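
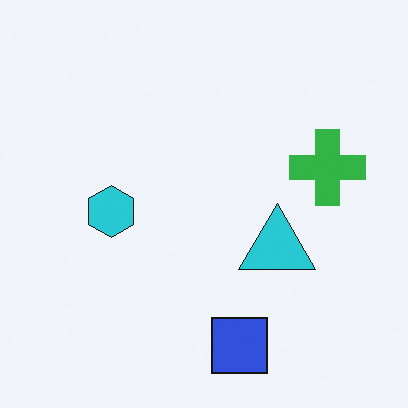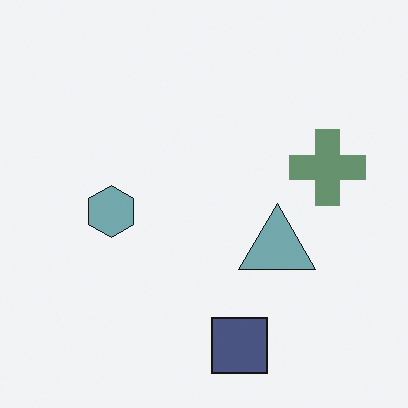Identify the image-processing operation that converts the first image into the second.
It was heavily desaturated.

All colors are more muted and greyish — a global saturation change.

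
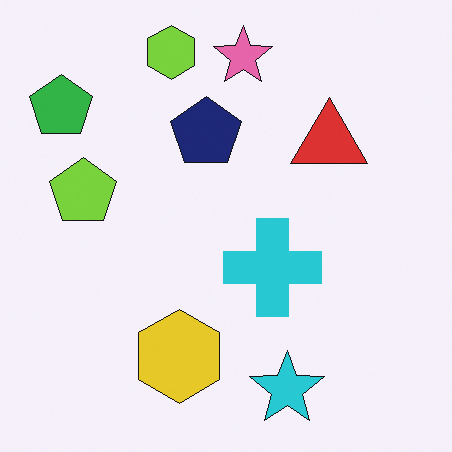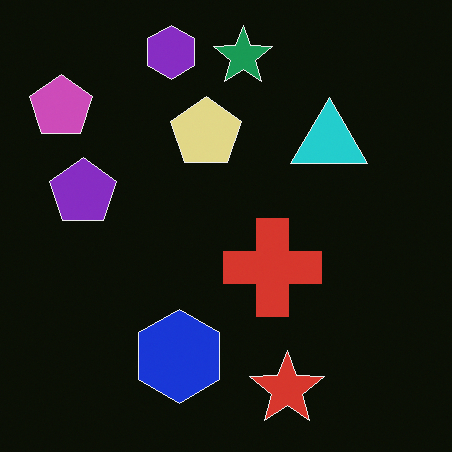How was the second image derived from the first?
The image was color-inverted (negative).

The light background has become dark and every shape's color is its complement — a photographic negative.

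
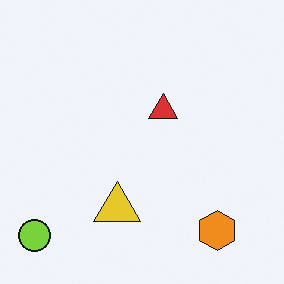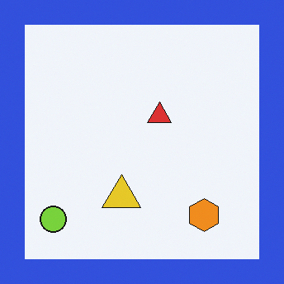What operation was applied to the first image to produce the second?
The image was framed with a blue border.

A solid blue frame runs around the edge of the second image, with the content slightly shrunk inside it.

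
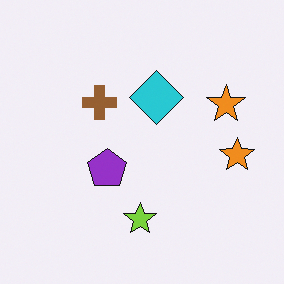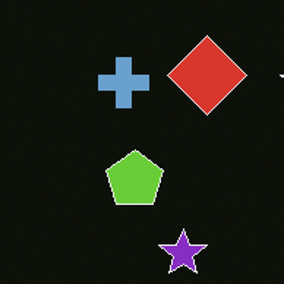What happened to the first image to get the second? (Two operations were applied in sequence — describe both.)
The image was cropped slightly and scaled back up, then color-inverted (negative).

The visible shapes are larger and the field of view is narrower; shapes near the original edges may be partly or wholly outside the frame — a crop-and-rescale. The light background has become dark and every shape's color is its complement — a photographic negative.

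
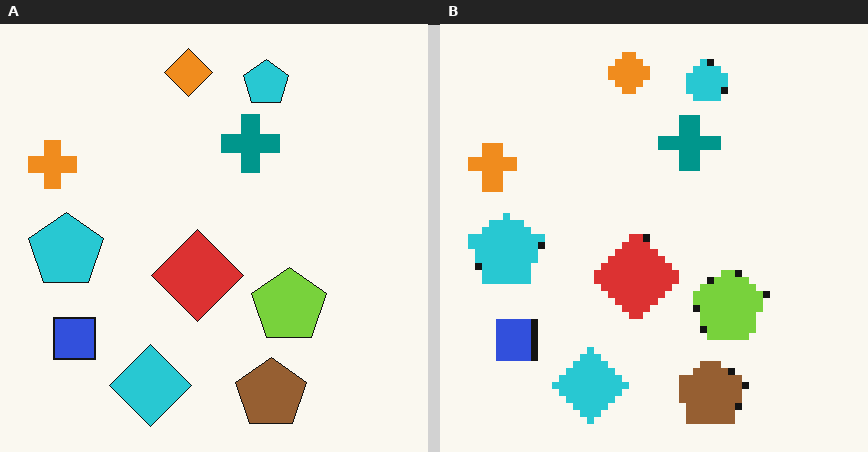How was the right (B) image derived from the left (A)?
Pixelated into visible square blocks.

Shapes are reduced to large square blocks; fine edges and outlines are lost — a downscale-then-upscale (mosaic) effect.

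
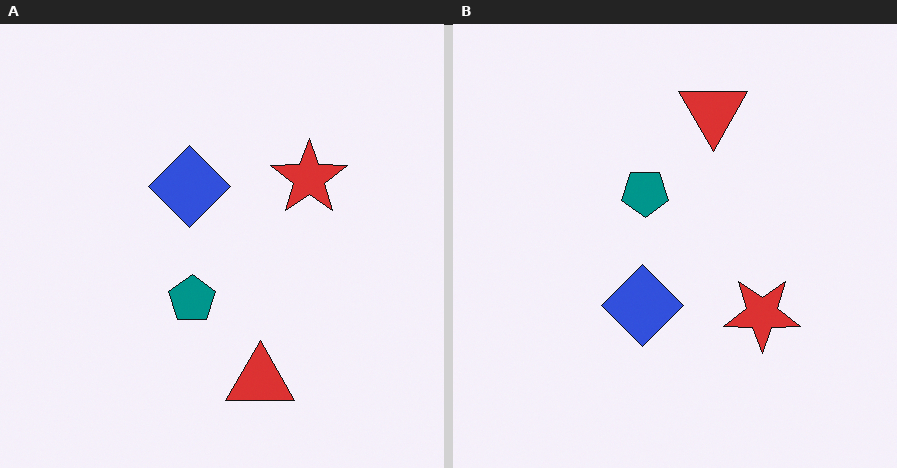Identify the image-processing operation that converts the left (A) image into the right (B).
It was flipped vertically (top ↔ bottom).

The red triangle is in the bottom of the left (A) image and the top of the right (B) — shapes on opposite sides of the horizontal midline have swapped in a mirror flip.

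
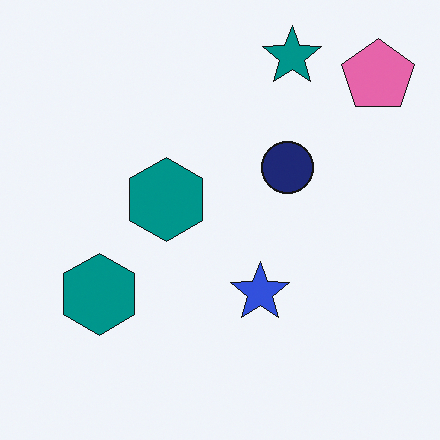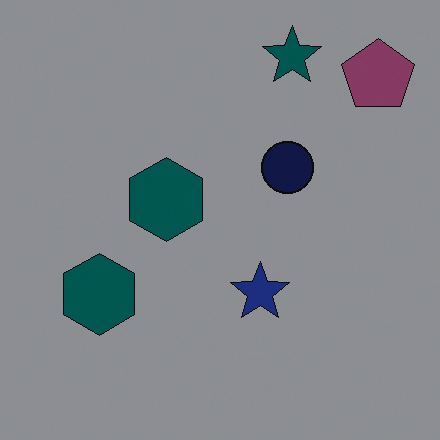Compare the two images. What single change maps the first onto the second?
The transformation is: darkened a lot.

Every pixel — background and shapes alike — is uniformly darkened.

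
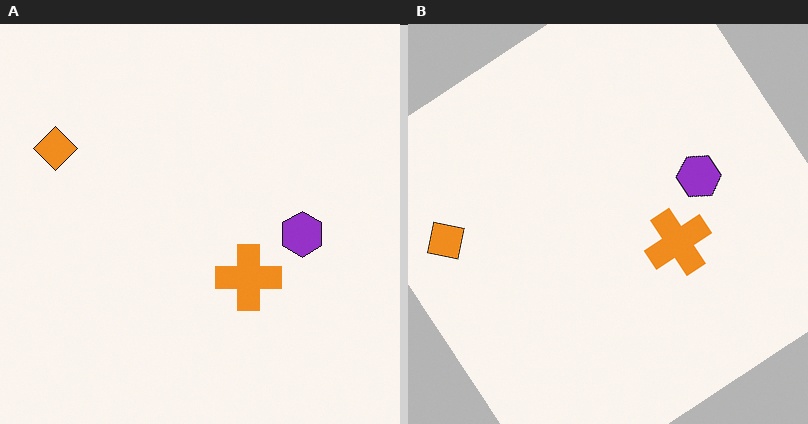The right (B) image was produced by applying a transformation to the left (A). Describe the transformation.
Rotated counter-clockwise by a large amount — several tens of degrees.

Every shape is tilted by the same angle and the image corners show triangular fill wedges — a whole-image rotation by a non-right angle.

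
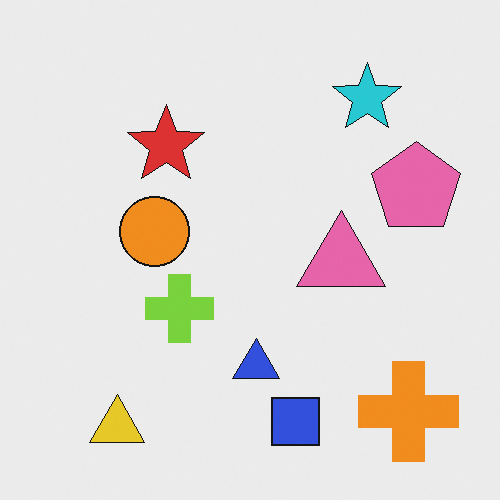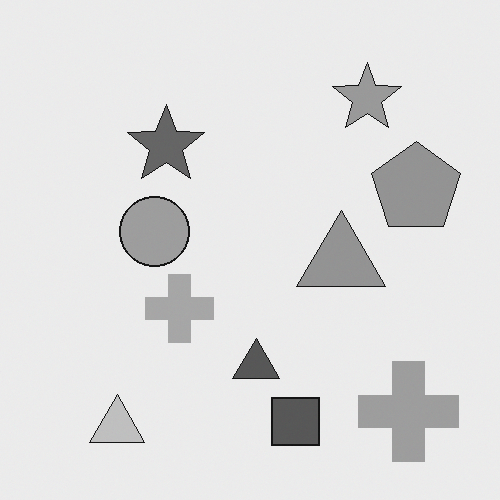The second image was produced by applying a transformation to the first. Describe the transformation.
It was converted to grayscale.

All color is removed — every shape is now a shade of grey.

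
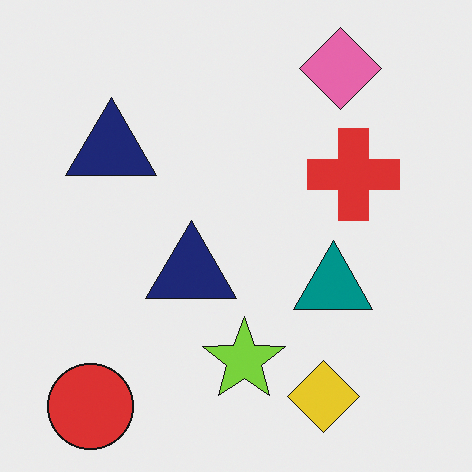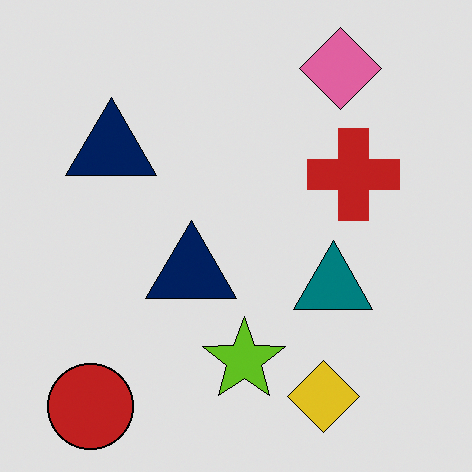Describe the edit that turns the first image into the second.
The transformation is: moderately posterized.

Each flat color has snapped to a coarser quantized level — most visibly, the near-white background has dropped to a flat grey.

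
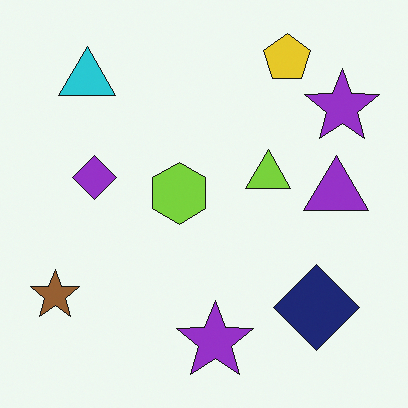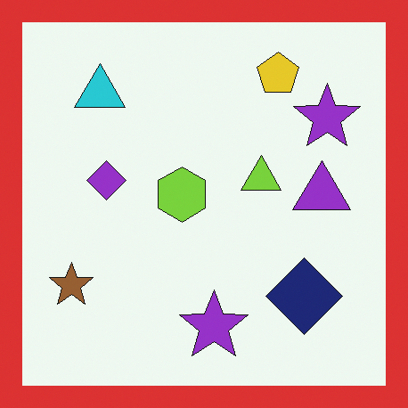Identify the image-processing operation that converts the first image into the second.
This is the original image framed with a red border.

A solid red frame runs around the edge of the second image, with the content slightly shrunk inside it.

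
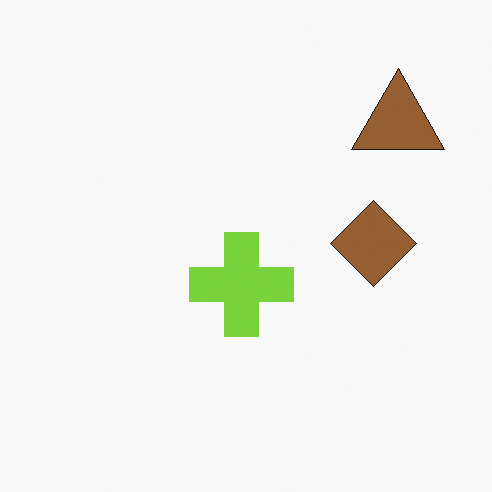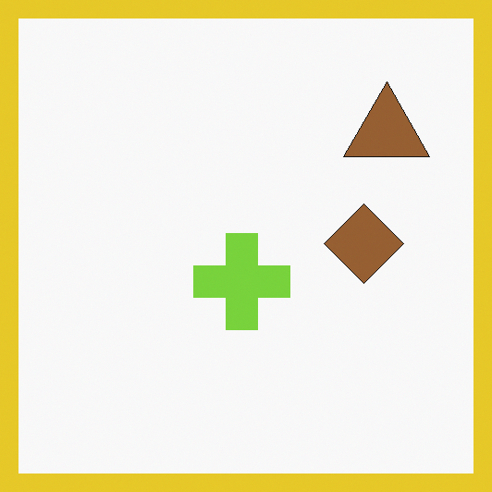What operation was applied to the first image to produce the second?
Framed with a yellow border.

A solid yellow frame runs around the edge of the second image, with the content slightly shrunk inside it.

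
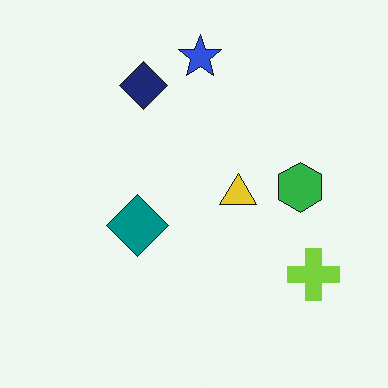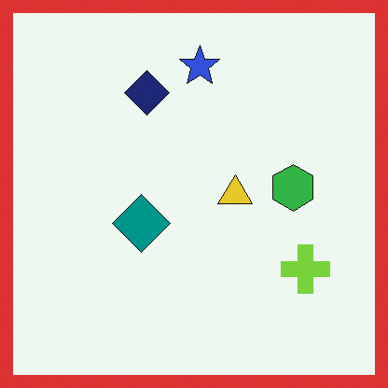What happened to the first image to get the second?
Framed with a red border.

A solid red frame runs around the edge of the second image, with the content slightly shrunk inside it.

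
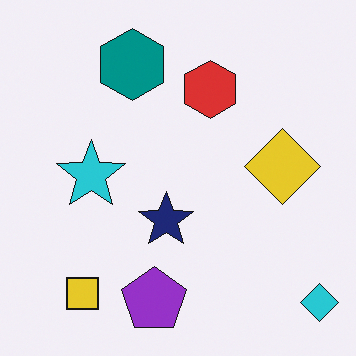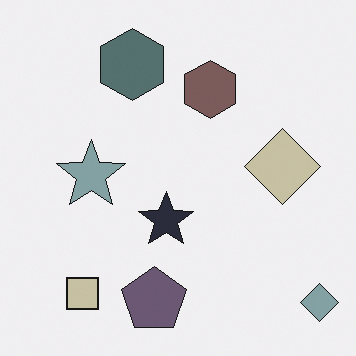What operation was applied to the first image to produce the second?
The transformation is: made much more muted (saturation change).

All colors are more muted and greyish — a global saturation change.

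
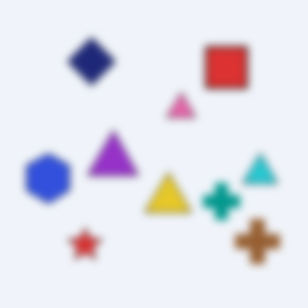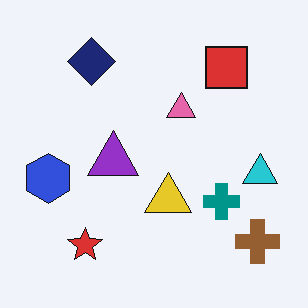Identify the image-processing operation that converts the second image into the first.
The first image is the second noticeably gaussian-blurred.

Shape edges and outlines are uniformly softened across the whole image.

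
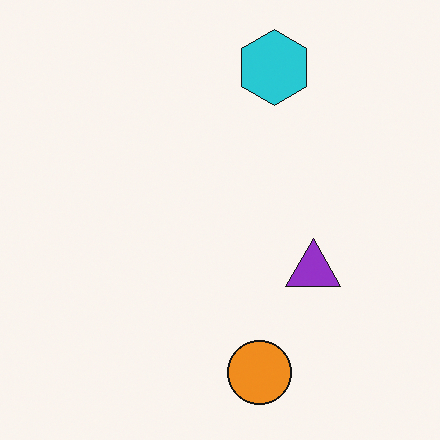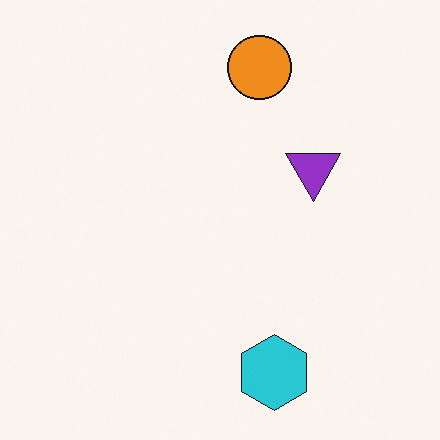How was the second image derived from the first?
It was flipped vertically (top ↔ bottom).

The cyan hexagon is in the top of the first image and the bottom of the second — shapes on opposite sides of the horizontal midline have swapped in a mirror flip.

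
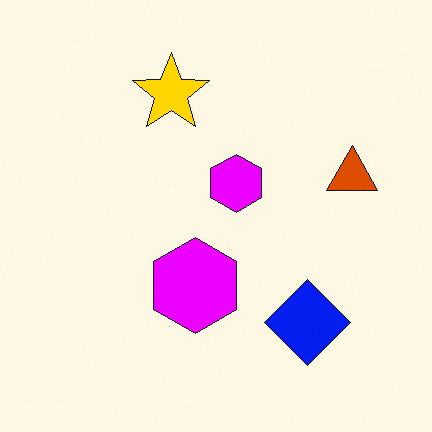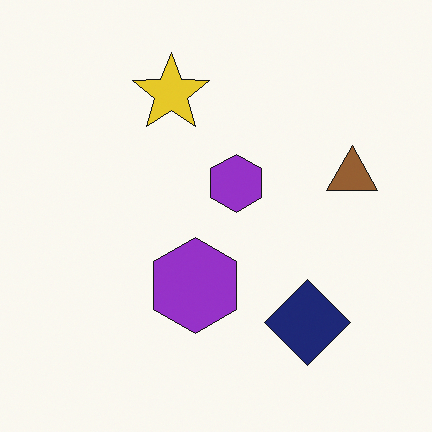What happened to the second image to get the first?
The first image is the second made much more vivid (saturation change).

All colors are more vivid — a global saturation change.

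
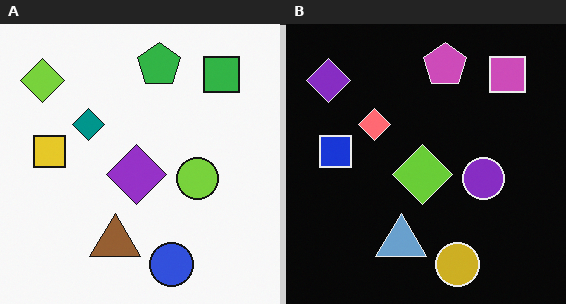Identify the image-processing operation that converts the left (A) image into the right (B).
It was color-inverted (negative).

The light background has become dark and every shape's color is its complement — a photographic negative.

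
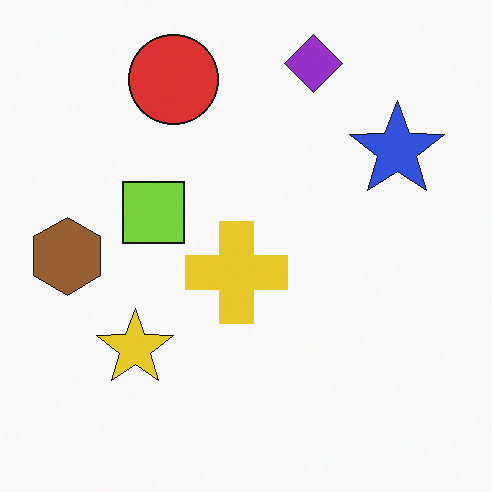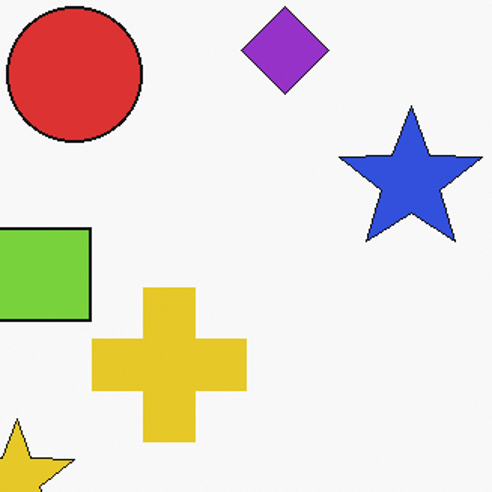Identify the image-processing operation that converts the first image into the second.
The image was cropped to a modestly smaller region and rescaled.

The visible shapes are larger and the field of view is narrower; shapes near the original edges may be partly or wholly outside the frame — a crop-and-rescale.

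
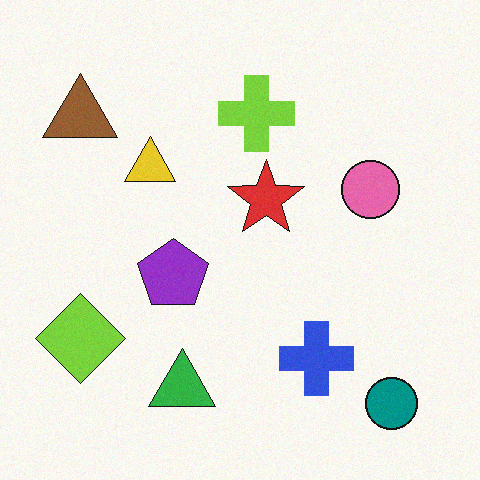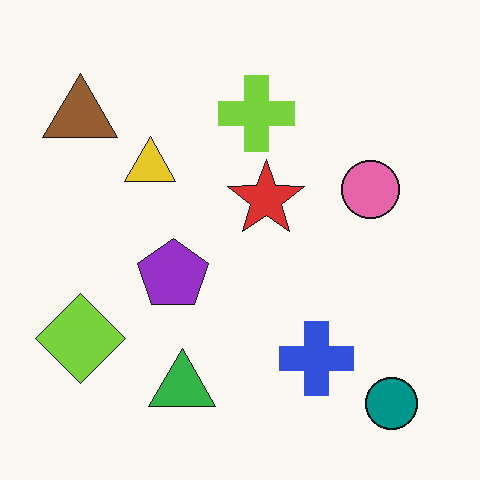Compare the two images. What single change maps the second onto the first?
Degraded with a light layer of grain.

Random speckle covers the whole image, including the flat background.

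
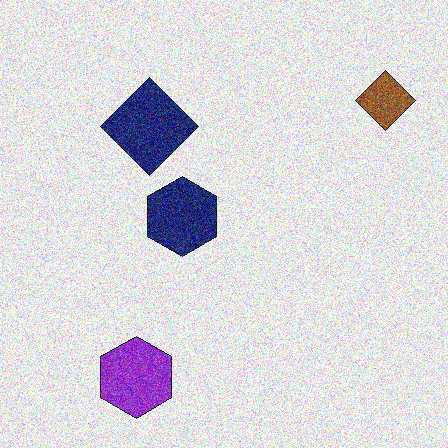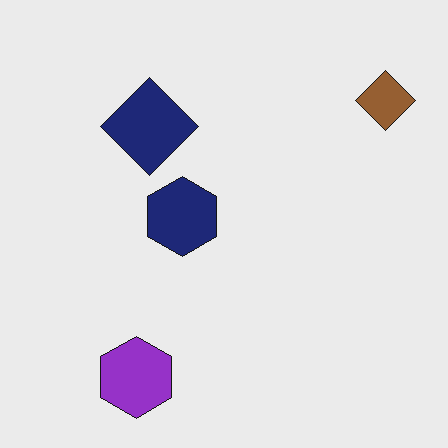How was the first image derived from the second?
The transformation is: degraded with strong gaussian noise.

Random speckle covers the whole image, including the flat background.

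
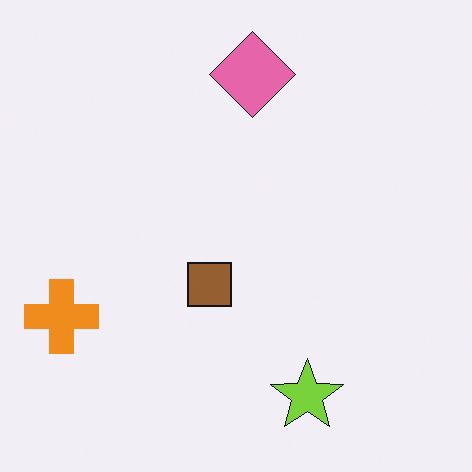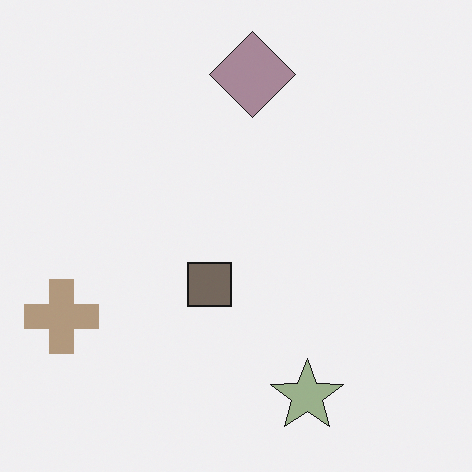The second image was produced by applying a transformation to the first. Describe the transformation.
It was heavily desaturated.

All colors are more muted and greyish — a global saturation change.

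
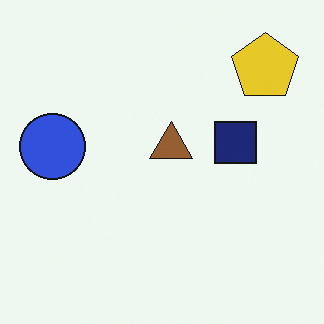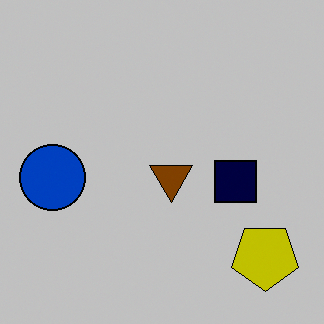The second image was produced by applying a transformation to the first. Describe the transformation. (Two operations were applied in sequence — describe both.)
This is the original image flipped vertically (top ↔ bottom), then aggressively posterized.

The yellow pentagon is in the top-right of the first image and the bottom-right of the second — shapes on opposite sides of the horizontal midline have swapped in a mirror flip. Each flat color has snapped to a coarser quantized level — most visibly, the near-white background has dropped to a flat grey.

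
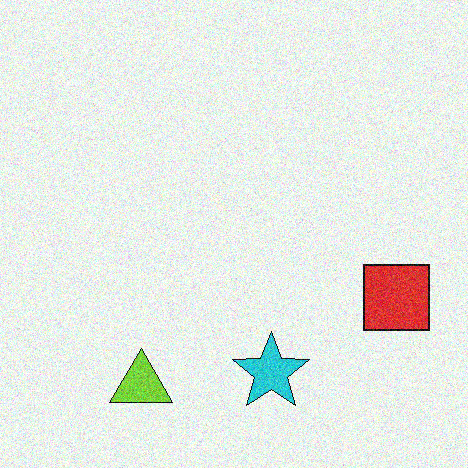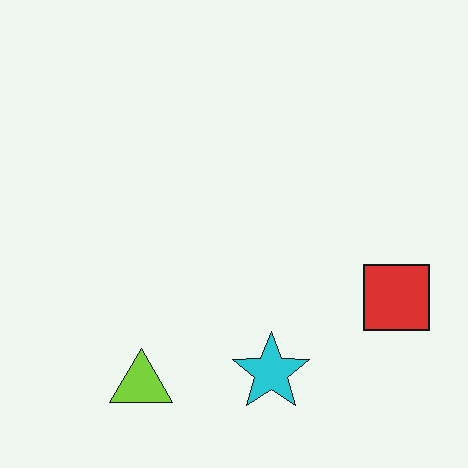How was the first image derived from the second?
The transformation is: degraded with visible gaussian noise.

Random speckle covers the whole image, including the flat background.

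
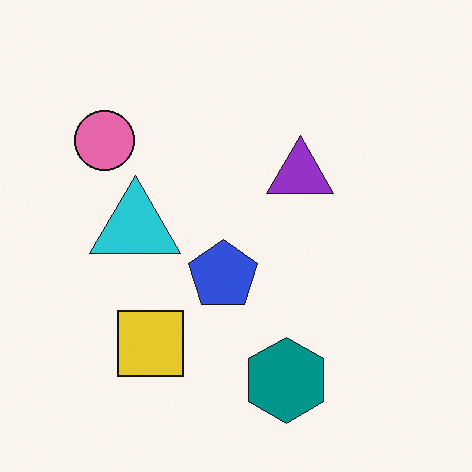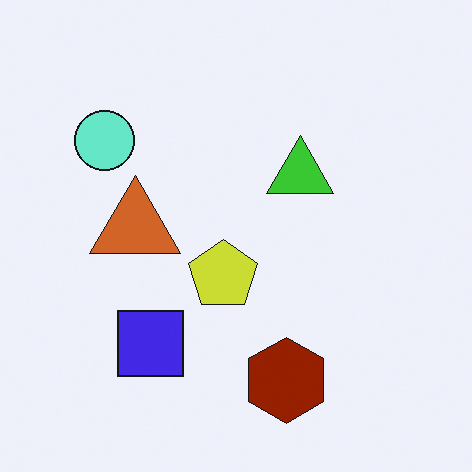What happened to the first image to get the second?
It was hue-shifted by a large amount.

Every shape's color has rotated by the same amount around the hue wheel — a uniform hue shift.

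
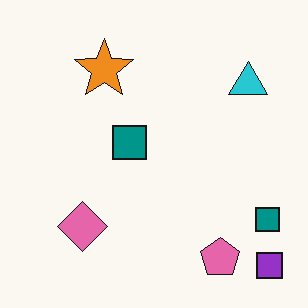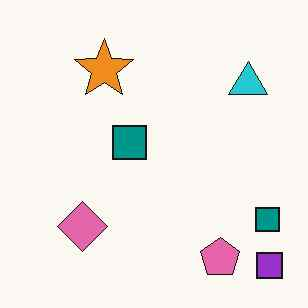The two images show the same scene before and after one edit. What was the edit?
The transformation is: JPEG-compressed with visible artifacts.

Blocky 8×8 compression artifacts appear around shape edges and the flat background shows ringing — characteristic JPEG degradation.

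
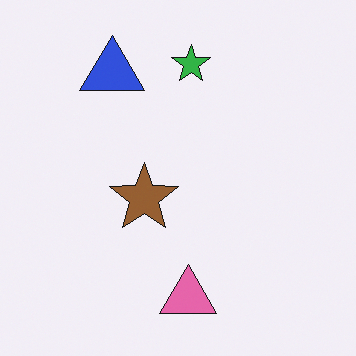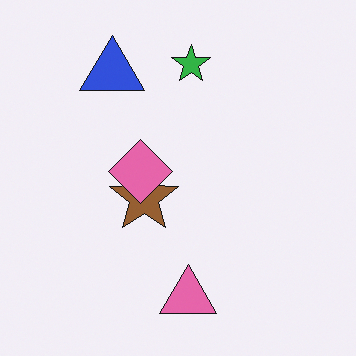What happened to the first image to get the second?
The transformation is: overlaid with an additional pink diamond.

A pink diamond appears in the second image that is absent from the first.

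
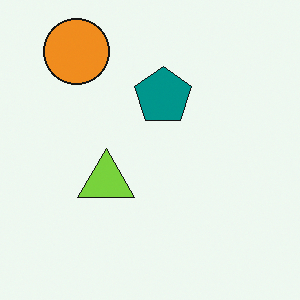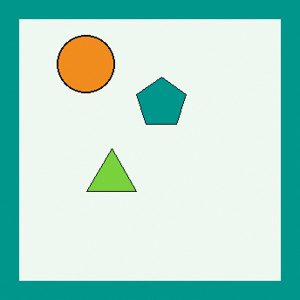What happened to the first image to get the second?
The image was framed with a teal border.

A solid teal frame runs around the edge of the second image, with the content slightly shrunk inside it.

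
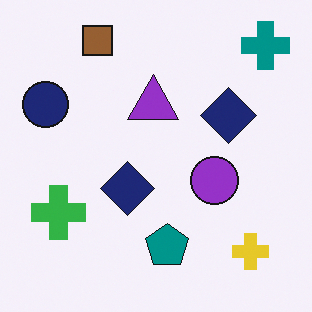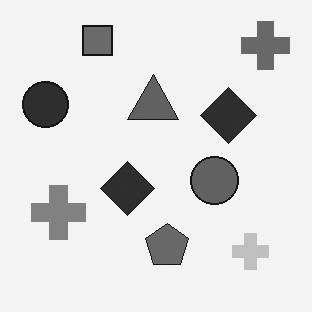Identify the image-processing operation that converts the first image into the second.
The transformation is: converted to grayscale.

All color is removed — every shape is now a shade of grey.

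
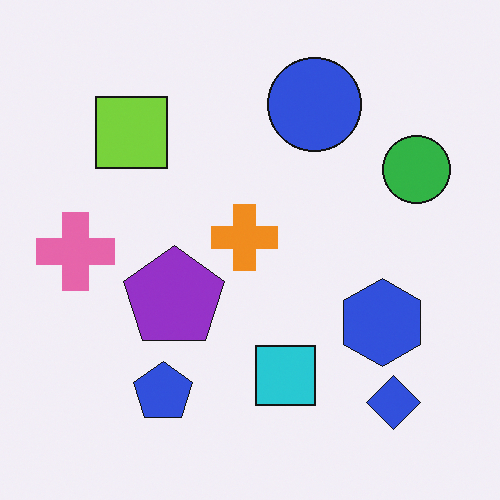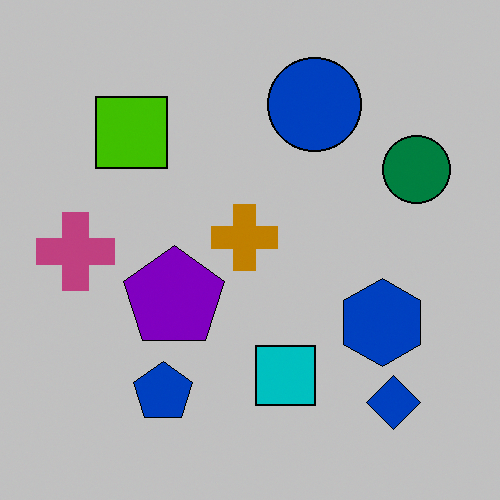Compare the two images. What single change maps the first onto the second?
It was aggressively posterized.

Each flat color has snapped to a coarser quantized level — most visibly, the near-white background has dropped to a flat grey.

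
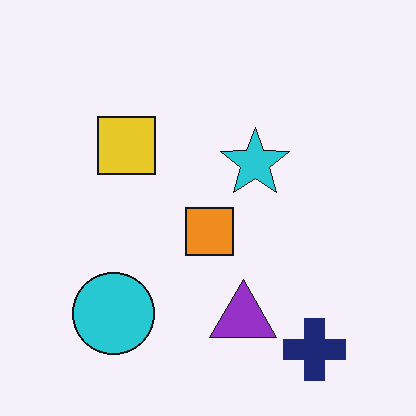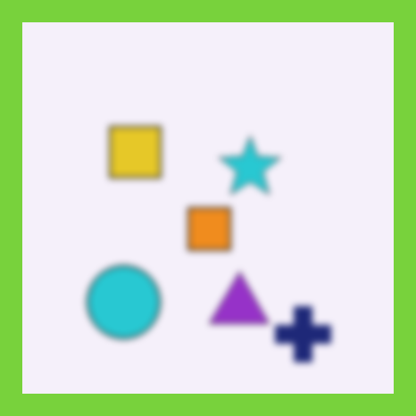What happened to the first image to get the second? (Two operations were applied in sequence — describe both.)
The second image is the first moderately blurred, then framed with a lime border.

Shape edges and outlines are uniformly softened across the whole image. A solid lime frame runs around the edge of the second image, with the content slightly shrunk inside it.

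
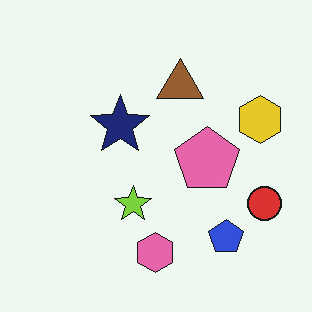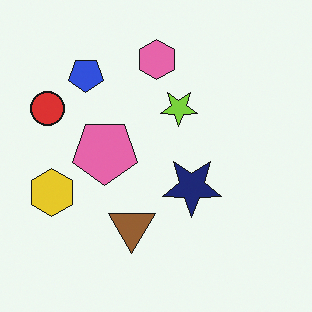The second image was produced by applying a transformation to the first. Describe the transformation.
Rotated 180°.

The red circle sits in the right of the first image and the left of the second — consistent with a whole-image 180° rotation.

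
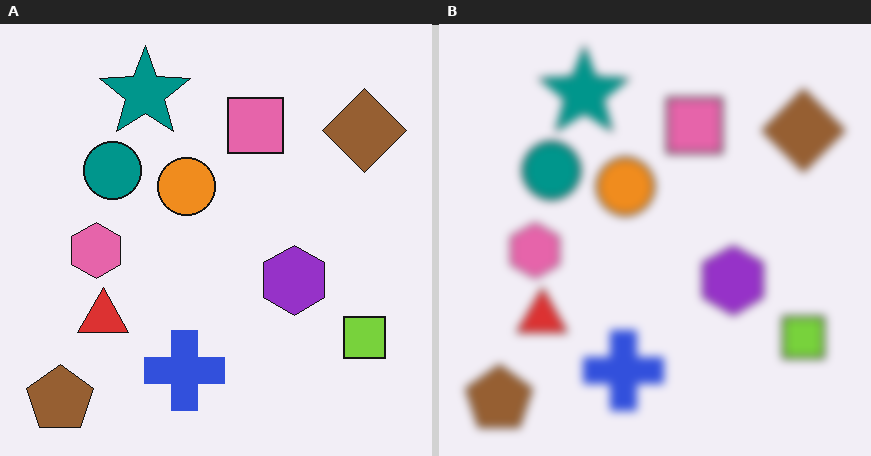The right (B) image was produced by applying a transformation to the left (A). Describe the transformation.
Moderately blurred.

Shape edges and outlines are uniformly softened across the whole image.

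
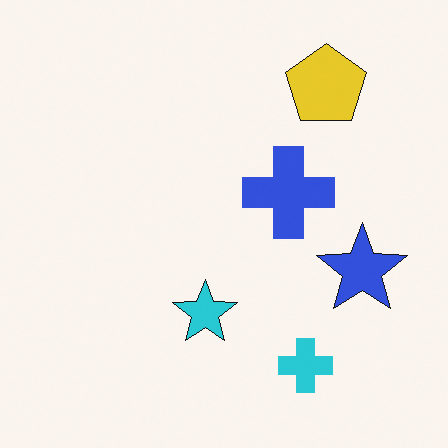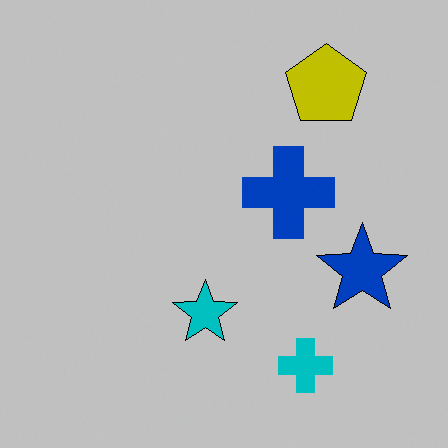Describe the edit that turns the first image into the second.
The transformation is: heavily posterized to just a handful of flat colors.

Each flat color has snapped to a coarser quantized level — most visibly, the near-white background has dropped to a flat grey.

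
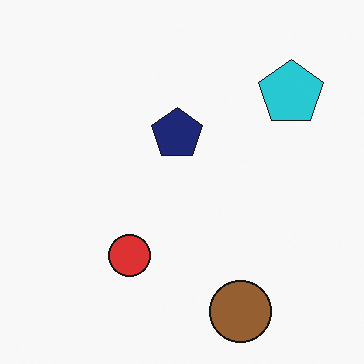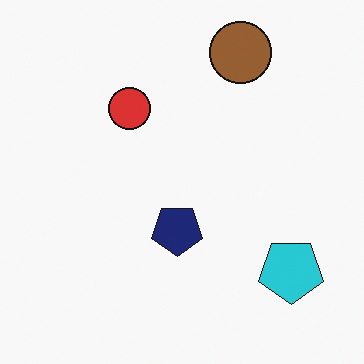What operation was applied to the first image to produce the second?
This is the original image flipped vertically (top ↔ bottom).

The brown circle is in the bottom of the first image and the top of the second — shapes on opposite sides of the horizontal midline have swapped in a mirror flip.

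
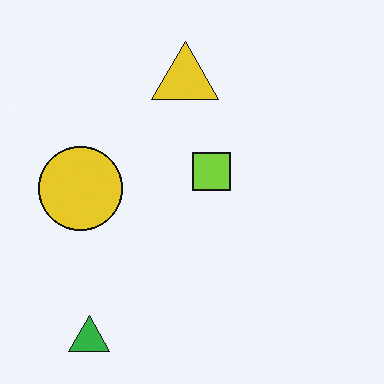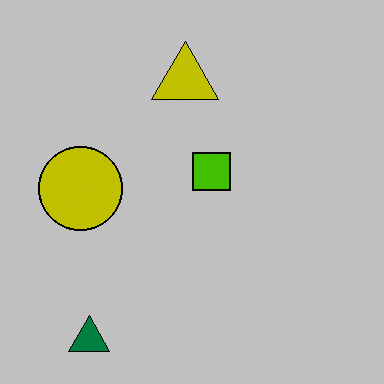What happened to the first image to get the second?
The second image is the first aggressively posterized.

Each flat color has snapped to a coarser quantized level — most visibly, the near-white background has dropped to a flat grey.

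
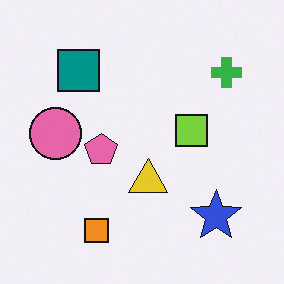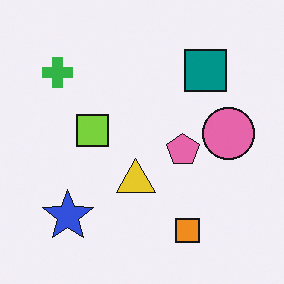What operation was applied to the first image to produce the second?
The transformation is: flipped horizontally (left ↔ right).

The pink circle is in the left of the first image and the right of the second — shapes on opposite sides of the vertical midline have swapped in a mirror flip.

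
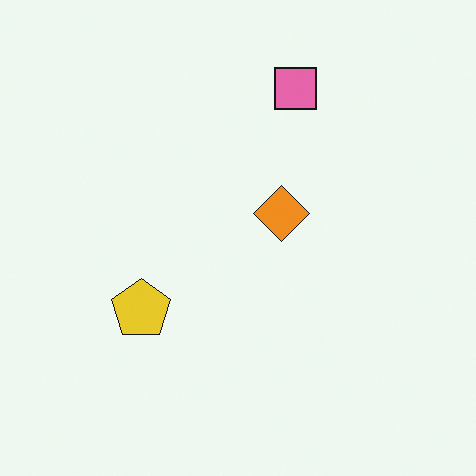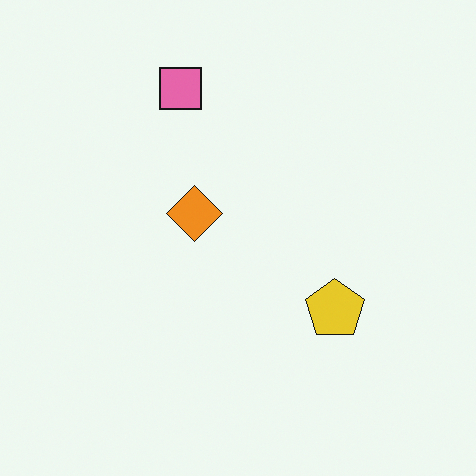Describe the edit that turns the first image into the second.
Flipped horizontally (left ↔ right).

The yellow pentagon is in the left of the first image and the right of the second — shapes on opposite sides of the vertical midline have swapped in a mirror flip.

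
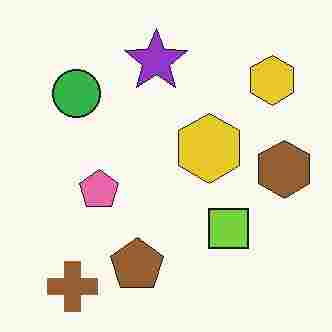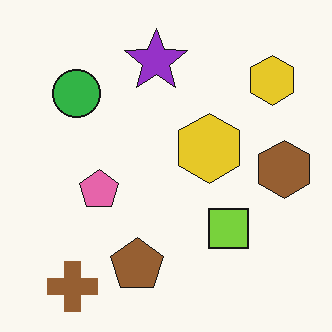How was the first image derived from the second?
It was degraded with heavy JPEG compression.

Blocky 8×8 compression artifacts appear around shape edges and the flat background shows ringing — characteristic JPEG degradation.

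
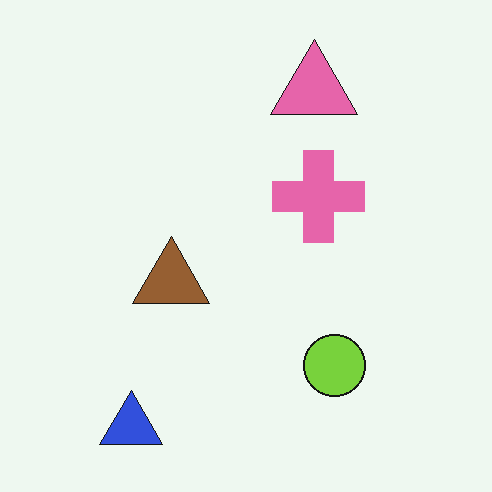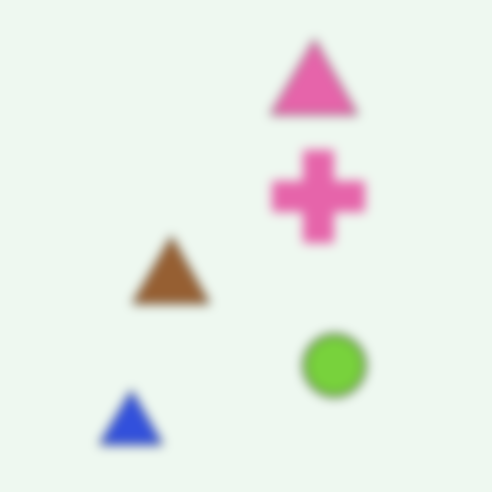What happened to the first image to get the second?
Heavily blurred.

Shape edges and outlines are uniformly softened across the whole image.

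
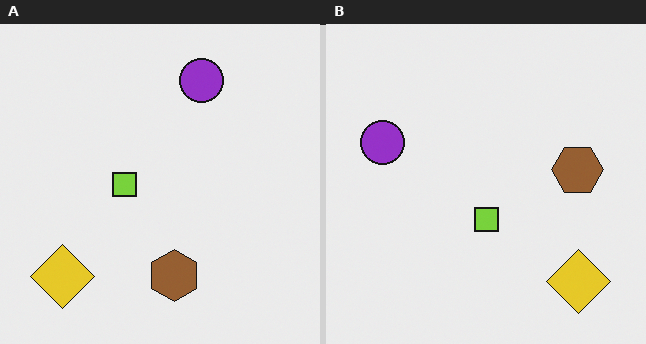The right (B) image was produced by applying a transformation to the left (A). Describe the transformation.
This is the original image rotated 90° counter-clockwise.

The yellow diamond sits in the bottom-left of the left (A) image and the bottom-right of the right (B) — consistent with a whole-image 90° counter-clockwise rotation.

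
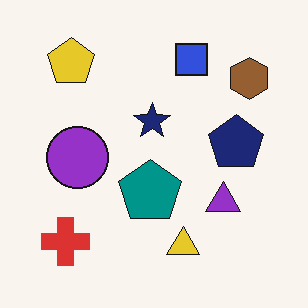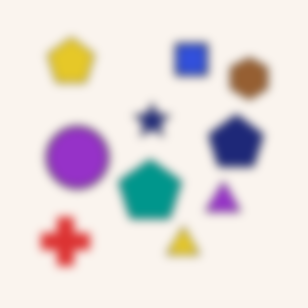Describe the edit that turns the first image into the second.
The transformation is: noticeably gaussian-blurred.

Shape edges and outlines are uniformly softened across the whole image.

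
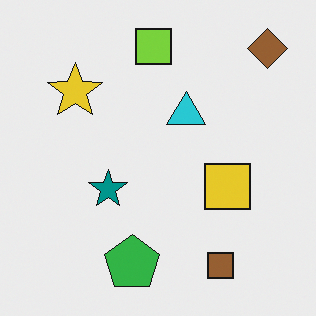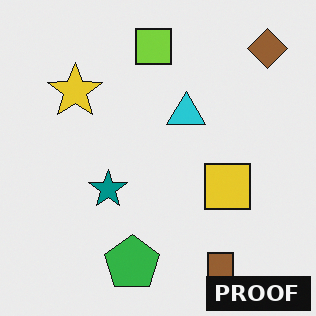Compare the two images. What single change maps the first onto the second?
The transformation is: watermarked with the text "PROOF" in the lower-right corner.

A dark label reading "PROOF" appears in the lower-right corner.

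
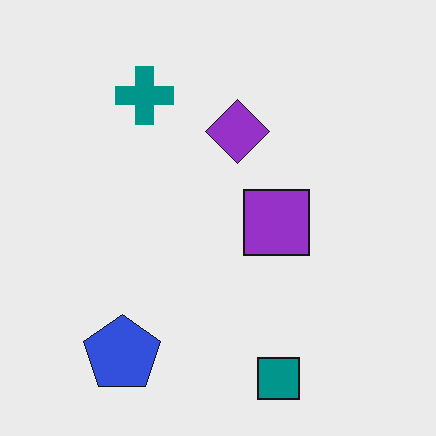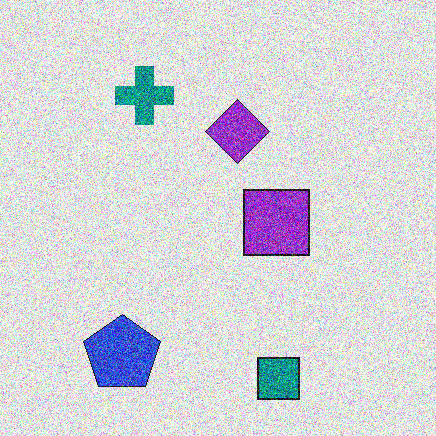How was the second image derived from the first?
The second image is the first degraded with strong gaussian noise.

Random speckle covers the whole image, including the flat background.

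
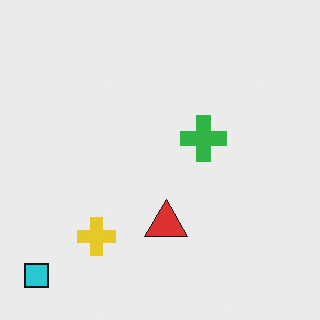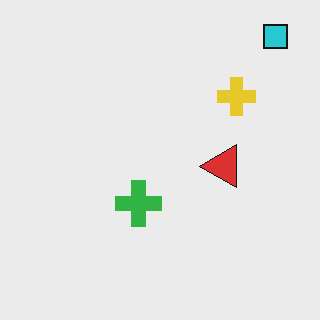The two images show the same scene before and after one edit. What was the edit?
The image was transposed (reflected across the top-left ↔ bottom-right diagonal).

Shapes have swapped their row and column positions — what was in the top-right is now in the bottom-left — a diagonal reflection.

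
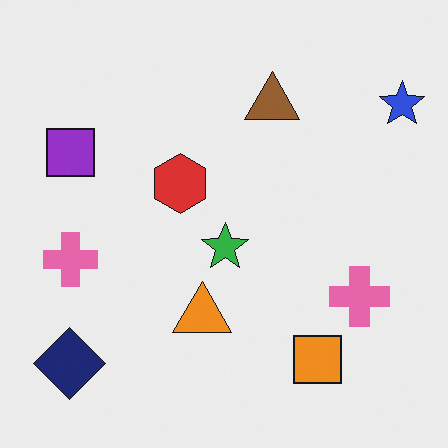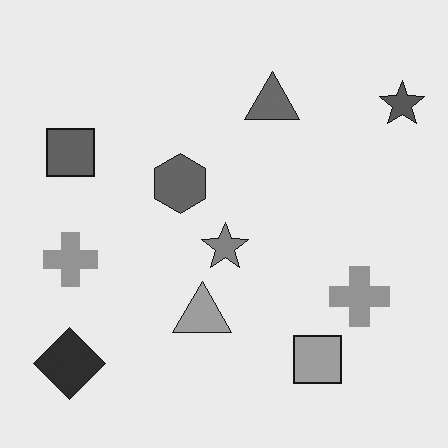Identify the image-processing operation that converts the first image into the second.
Converted to grayscale.

All color is removed — every shape is now a shade of grey.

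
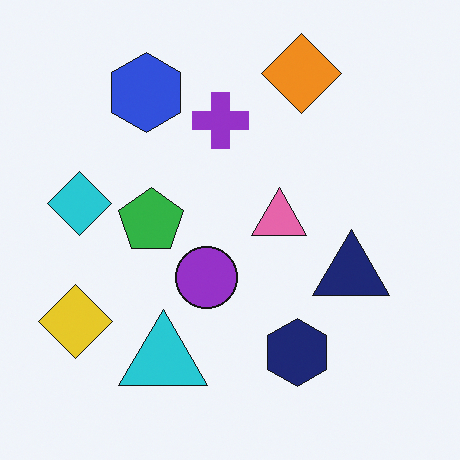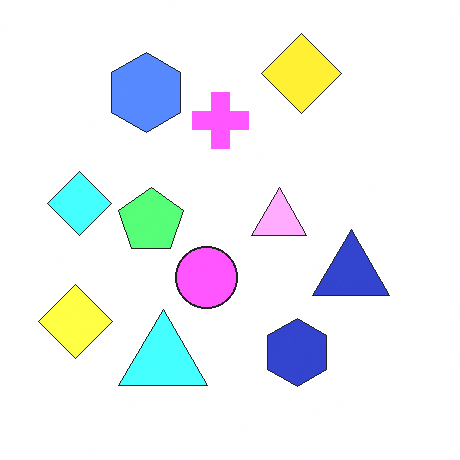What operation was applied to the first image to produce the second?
This is the original image substantially brightened.

Every pixel — background and shapes alike — is uniformly brightened.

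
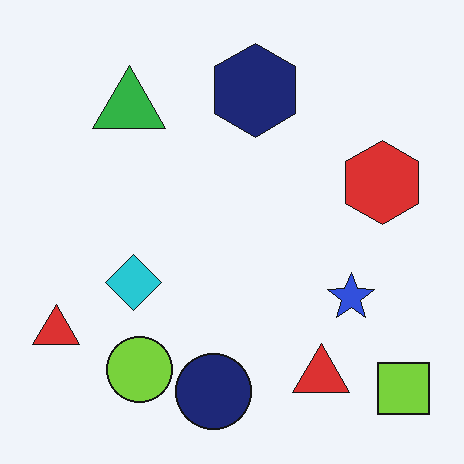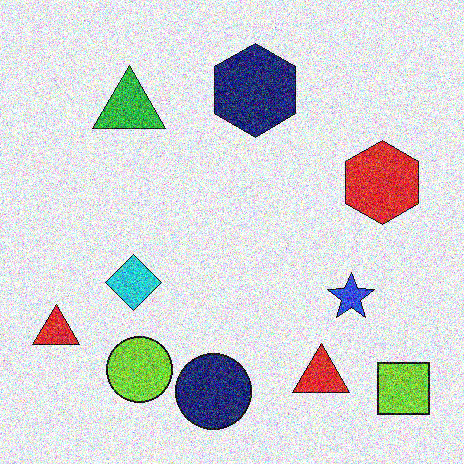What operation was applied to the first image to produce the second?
The transformation is: degraded with a thick layer of grain.

Random speckle covers the whole image, including the flat background.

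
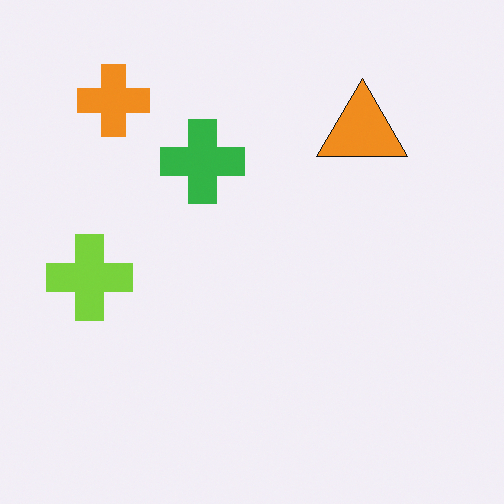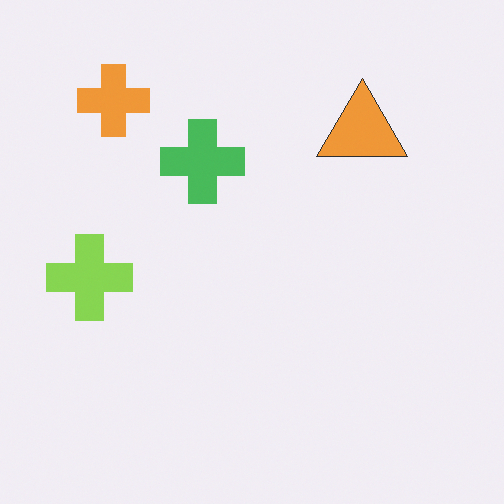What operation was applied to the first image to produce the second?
The second image is the first given slightly reduced contrast.

Tones are pushed toward mid-grey across the whole image — a global contrast change.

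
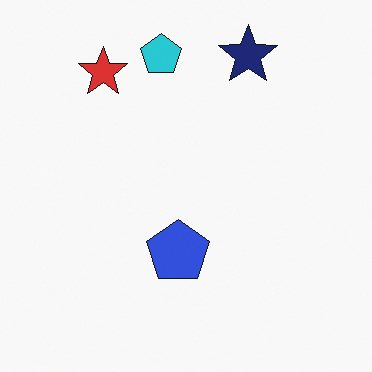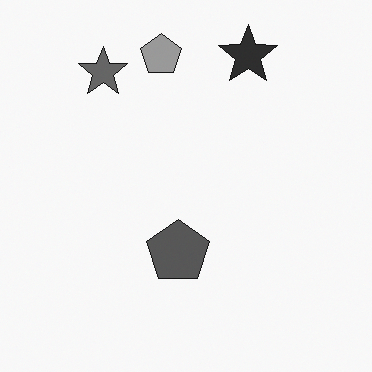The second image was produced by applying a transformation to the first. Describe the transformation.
This is the original image converted to grayscale.

All color is removed — every shape is now a shade of grey.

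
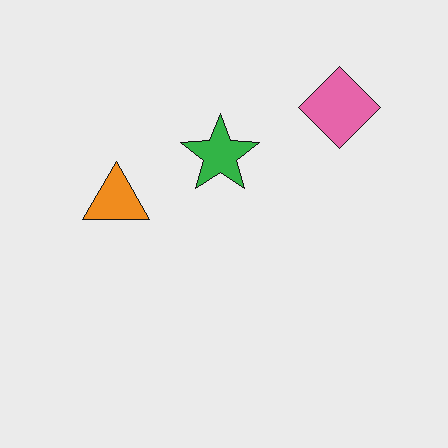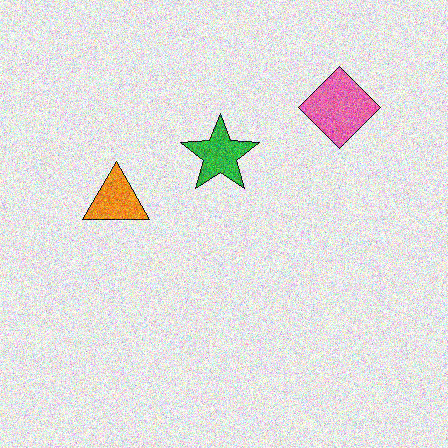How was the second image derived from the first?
Degraded with heavy additive noise.

Random speckle covers the whole image, including the flat background.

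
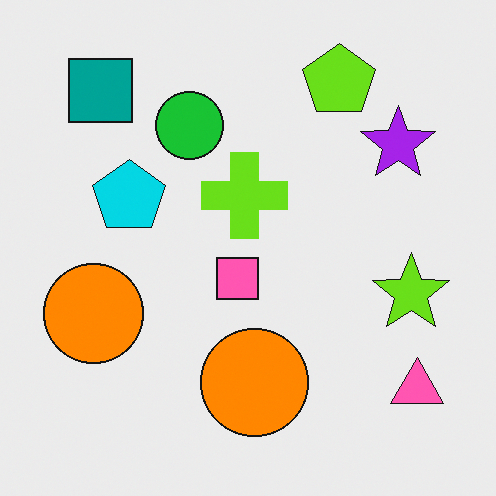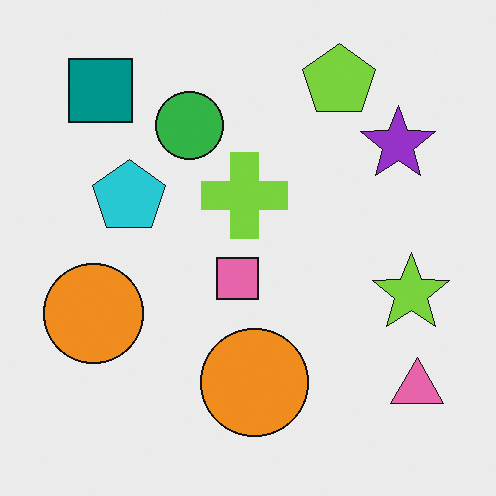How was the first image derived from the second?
Slightly oversaturated.

All colors are more vivid — a global saturation change.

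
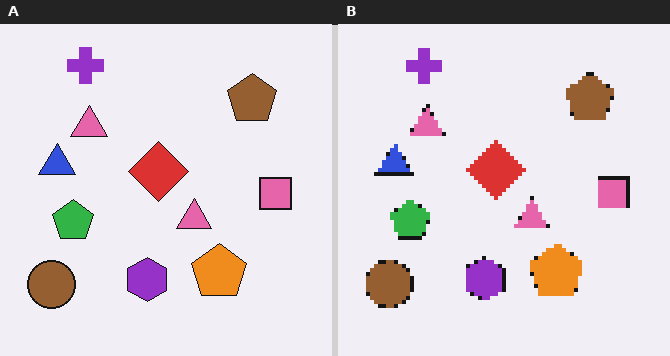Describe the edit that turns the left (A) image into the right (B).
This is the original image lightly pixelated (a mild mosaic effect).

Shapes are reduced to large square blocks; fine edges and outlines are lost — a downscale-then-upscale (mosaic) effect.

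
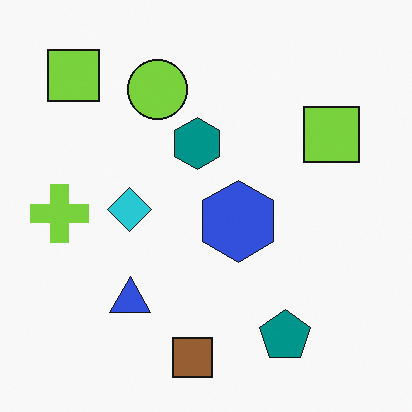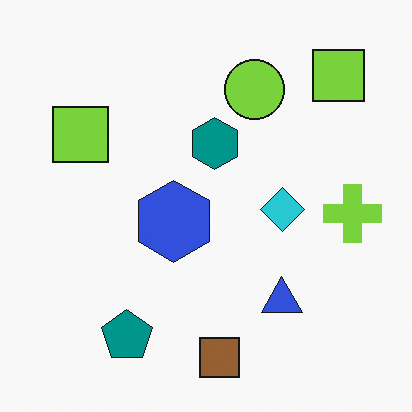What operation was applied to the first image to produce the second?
Flipped horizontally (left ↔ right).

The lime cross is in the left of the first image and the right of the second — shapes on opposite sides of the vertical midline have swapped in a mirror flip.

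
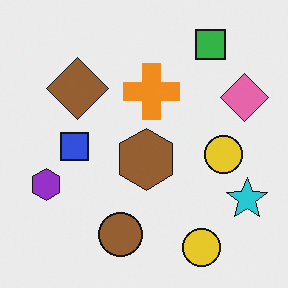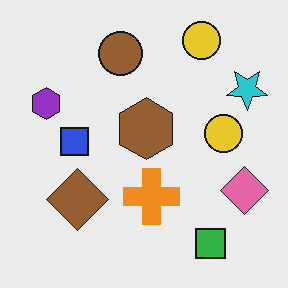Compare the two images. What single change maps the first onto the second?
The second image is the first flipped vertically (top ↔ bottom).

The green square is in the top-right of the first image and the bottom-right of the second — shapes on opposite sides of the horizontal midline have swapped in a mirror flip.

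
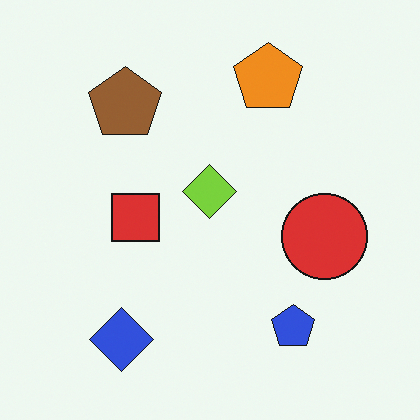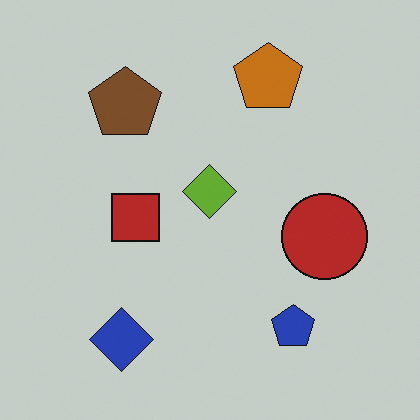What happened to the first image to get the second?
The transformation is: slightly darkened.

Every pixel — background and shapes alike — is uniformly darkened.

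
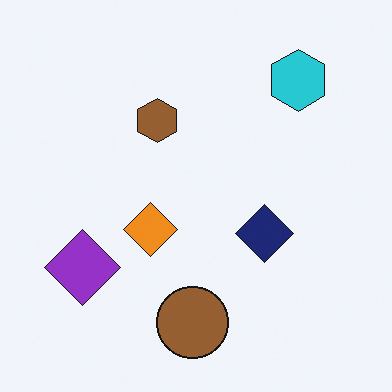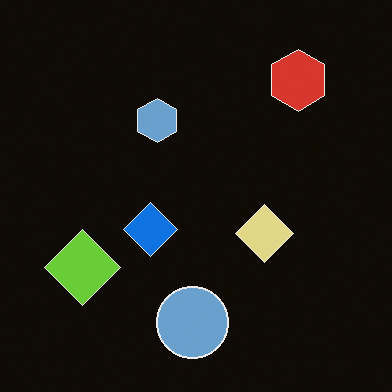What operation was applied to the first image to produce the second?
It was color-inverted (negative).

The light background has become dark and every shape's color is its complement — a photographic negative.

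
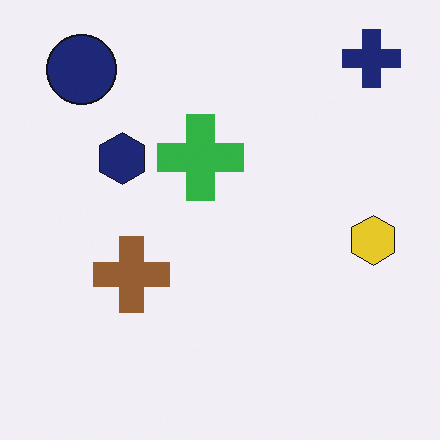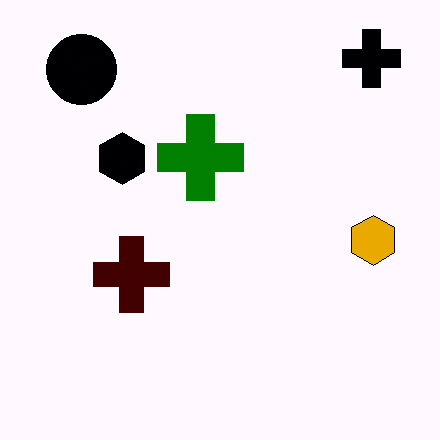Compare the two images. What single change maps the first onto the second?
The transformation is: boosted in contrast.

Tones are pushed away from mid-grey across the whole image — a global contrast change.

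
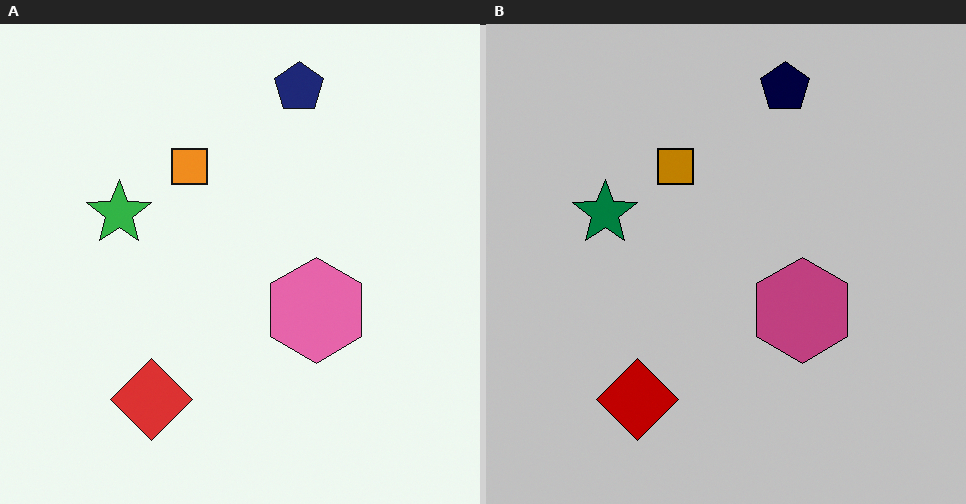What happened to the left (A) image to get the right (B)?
The transformation is: heavily posterized to just a handful of flat colors.

Each flat color has snapped to a coarser quantized level — most visibly, the near-white background has dropped to a flat grey.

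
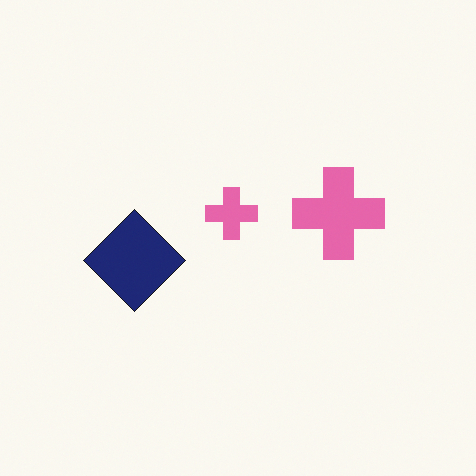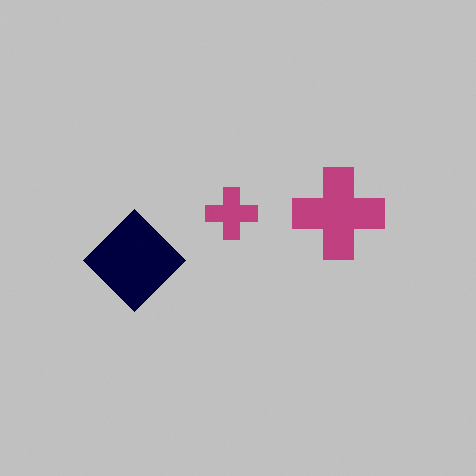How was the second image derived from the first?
This is the original image aggressively posterized.

Each flat color has snapped to a coarser quantized level — most visibly, the near-white background has dropped to a flat grey.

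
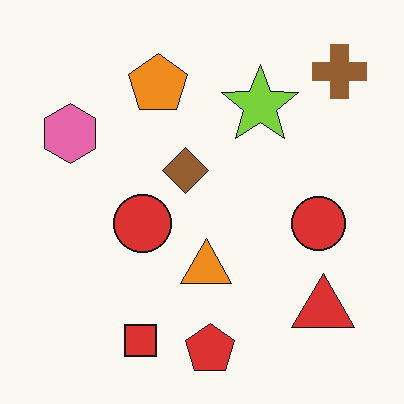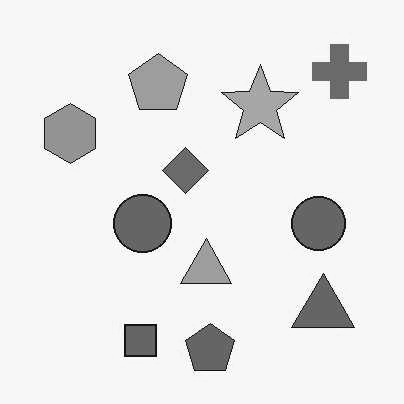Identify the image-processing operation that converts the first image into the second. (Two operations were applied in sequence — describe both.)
The transformation is: JPEG-compressed with visible artifacts, then converted to grayscale.

Blocky 8×8 compression artifacts appear around shape edges and the flat background shows ringing — characteristic JPEG degradation. All color is removed — every shape is now a shade of grey.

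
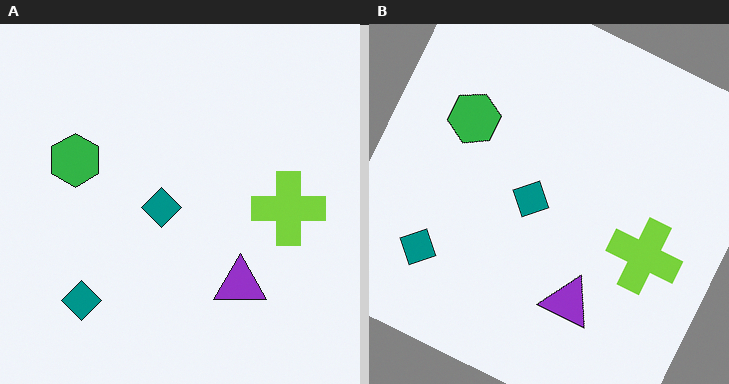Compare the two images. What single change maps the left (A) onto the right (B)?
The transformation is: rotated clockwise by a clearly visible amount.

Every shape is tilted by the same angle and the image corners show triangular fill wedges — a whole-image rotation by a non-right angle.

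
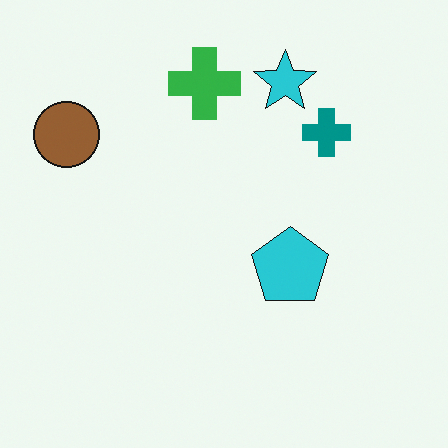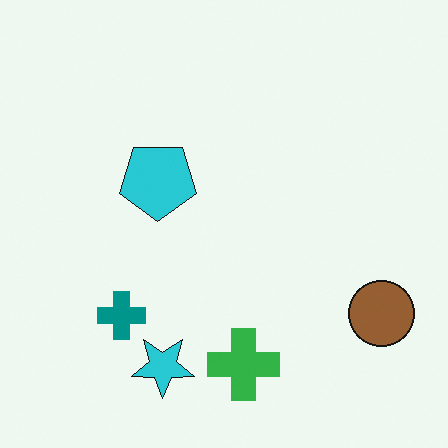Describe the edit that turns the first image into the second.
Rotated 180°.

The brown circle sits in the top-left of the first image and the bottom-right of the second — consistent with a whole-image 180° rotation.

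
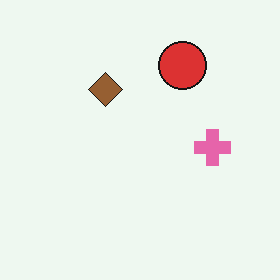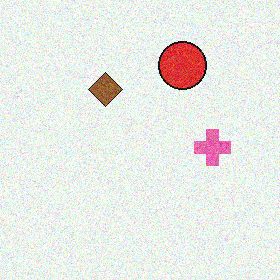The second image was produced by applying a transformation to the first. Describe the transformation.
This is the original image degraded with moderate additive noise.

Random speckle covers the whole image, including the flat background.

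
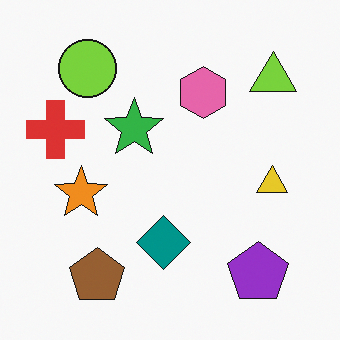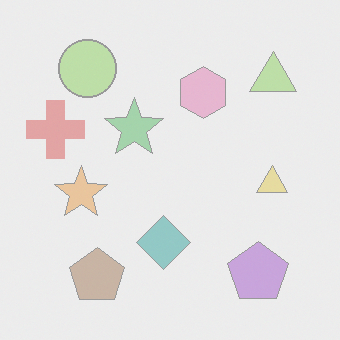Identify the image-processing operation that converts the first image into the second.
This is the original image given much lower contrast.

Tones are pushed toward mid-grey across the whole image — a global contrast change.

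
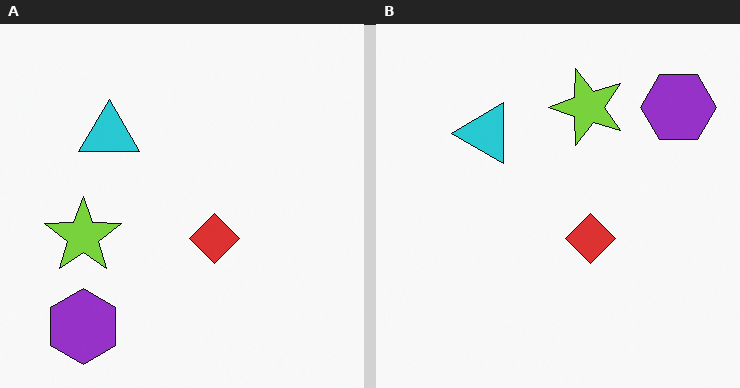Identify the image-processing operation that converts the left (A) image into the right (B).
The right (B) image is the left (A) transposed (reflected across the top-left ↔ bottom-right diagonal).

Shapes have swapped their row and column positions — what was in the top-right is now in the bottom-left — a diagonal reflection.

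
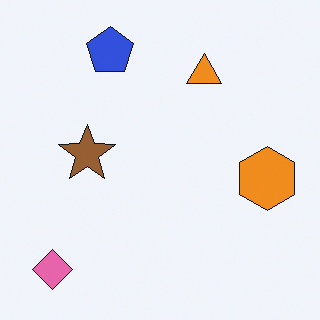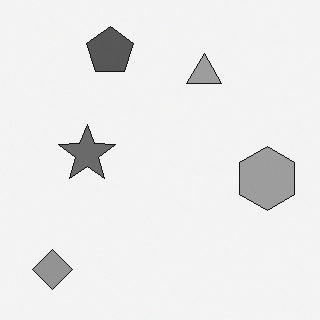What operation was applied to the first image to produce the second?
It was converted to grayscale.

All color is removed — every shape is now a shade of grey.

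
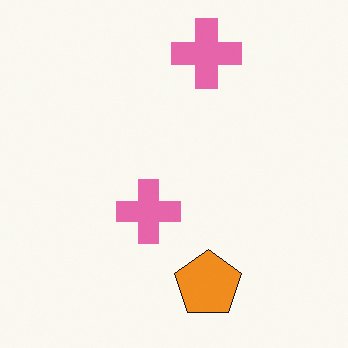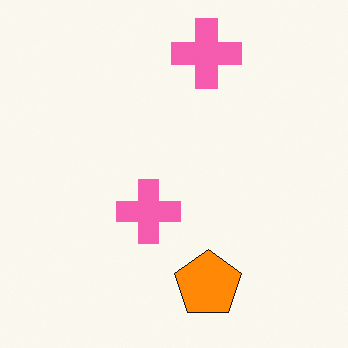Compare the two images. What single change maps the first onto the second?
The second image is the first slightly oversaturated.

All colors are more vivid — a global saturation change.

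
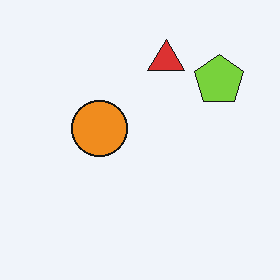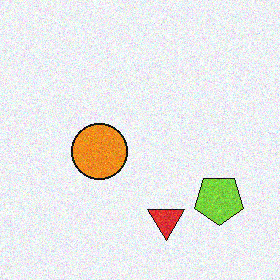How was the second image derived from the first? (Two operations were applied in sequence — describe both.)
The second image is the first flipped vertically (top ↔ bottom), then degraded with visible gaussian noise.

The red triangle is in the top of the first image and the bottom of the second — shapes on opposite sides of the horizontal midline have swapped in a mirror flip. Random speckle covers the whole image, including the flat background.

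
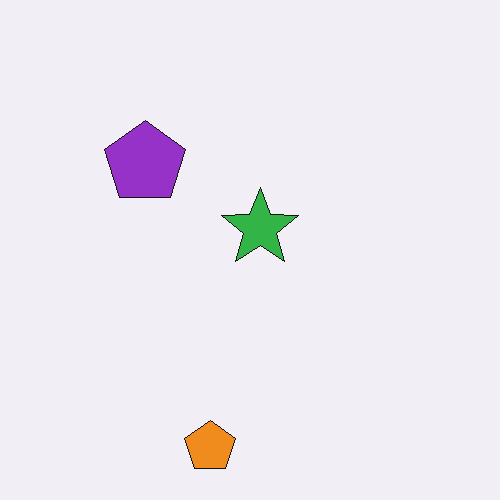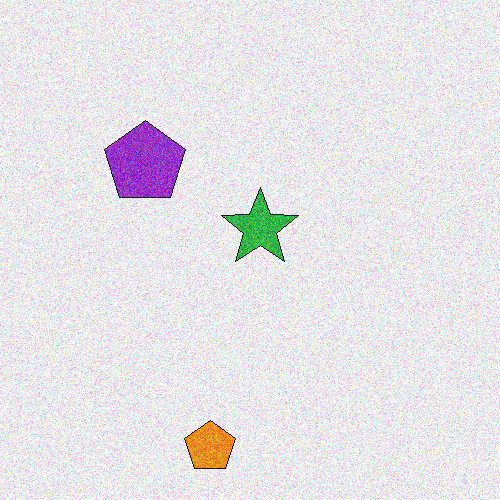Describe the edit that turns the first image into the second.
This is the original image degraded with visible gaussian noise.

Random speckle covers the whole image, including the flat background.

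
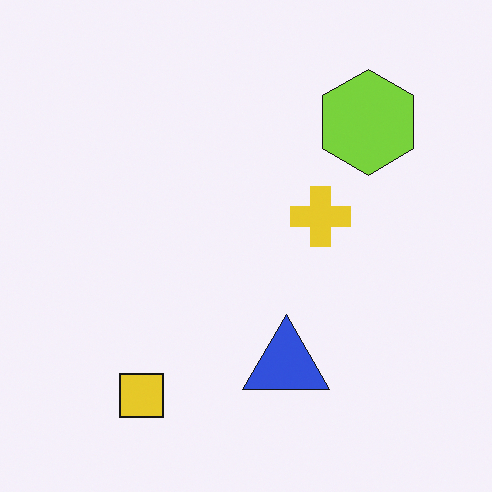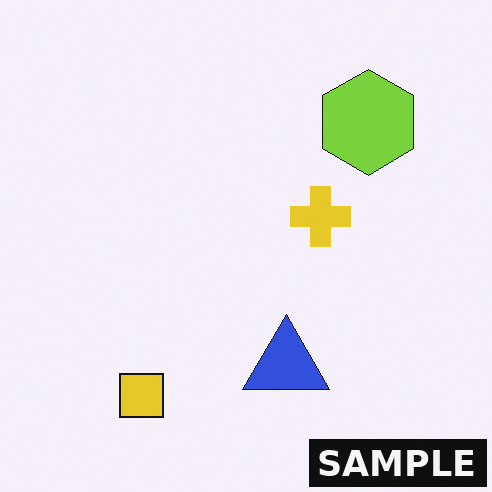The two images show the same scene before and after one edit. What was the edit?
The transformation is: watermarked with the text "SAMPLE" in the lower-right corner.

A dark label reading "SAMPLE" appears in the lower-right corner.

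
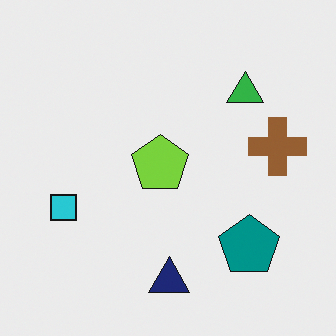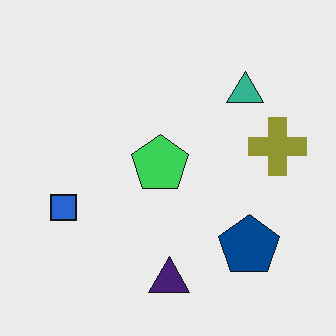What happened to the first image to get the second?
It was hue-shifted by a small amount.

Every shape's color has rotated by the same amount around the hue wheel — a uniform hue shift.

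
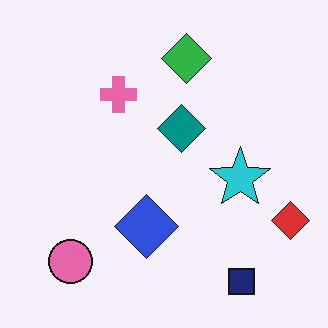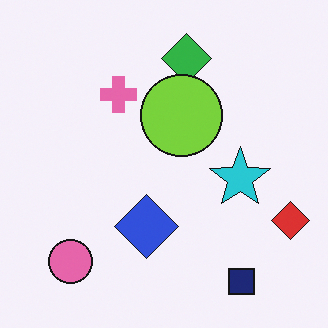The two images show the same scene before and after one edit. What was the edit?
This is the original image overlaid with an additional lime circle.

A lime circle appears in the second image that is absent from the first.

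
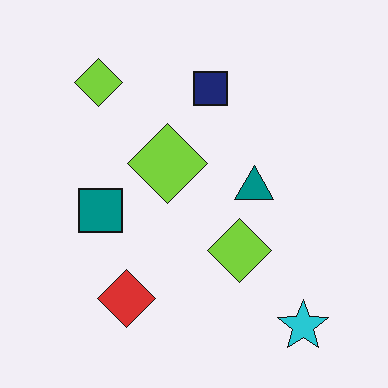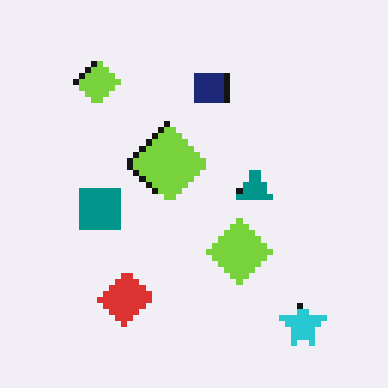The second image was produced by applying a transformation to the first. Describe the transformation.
The image was moderately pixelated.

Shapes are reduced to large square blocks; fine edges and outlines are lost — a downscale-then-upscale (mosaic) effect.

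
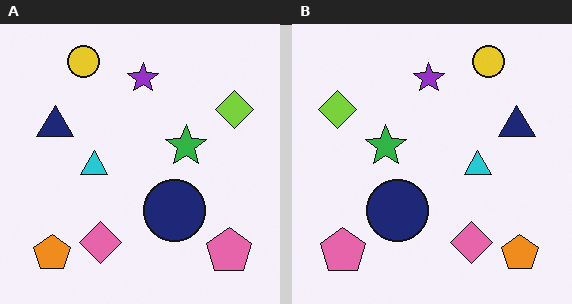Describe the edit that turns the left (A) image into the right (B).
The right (B) image is the left (A) flipped horizontally (left ↔ right).

The lime diamond is in the top-right of the left (A) image and the top-left of the right (B) — shapes on opposite sides of the vertical midline have swapped in a mirror flip.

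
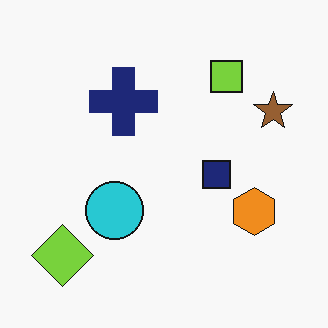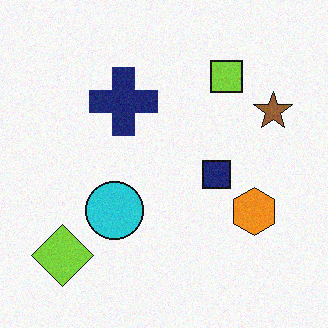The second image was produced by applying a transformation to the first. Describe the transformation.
The second image is the first degraded with a light layer of grain.

Random speckle covers the whole image, including the flat background.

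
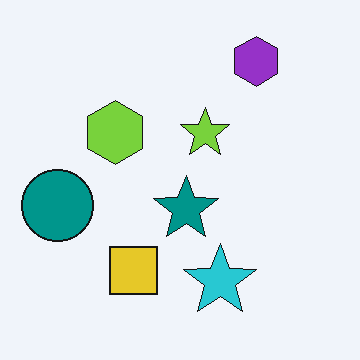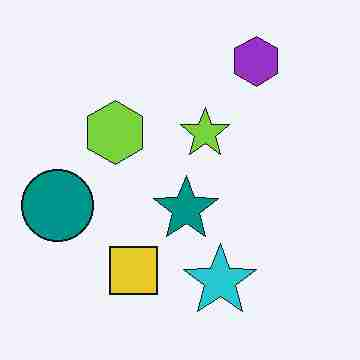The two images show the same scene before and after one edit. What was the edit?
The transformation is: heavily JPEG-compressed with obvious blocking artifacts.

Blocky 8×8 compression artifacts appear around shape edges and the flat background shows ringing — characteristic JPEG degradation.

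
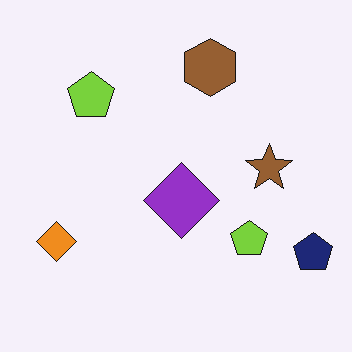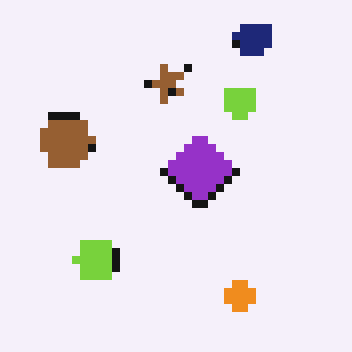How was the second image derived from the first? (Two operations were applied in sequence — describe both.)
The transformation is: rotated 90° counter-clockwise, then pixelated into visible square blocks.

The navy pentagon sits in the bottom-right of the first image and the top-right of the second — consistent with a whole-image 90° counter-clockwise rotation. Shapes are reduced to large square blocks; fine edges and outlines are lost — a downscale-then-upscale (mosaic) effect.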